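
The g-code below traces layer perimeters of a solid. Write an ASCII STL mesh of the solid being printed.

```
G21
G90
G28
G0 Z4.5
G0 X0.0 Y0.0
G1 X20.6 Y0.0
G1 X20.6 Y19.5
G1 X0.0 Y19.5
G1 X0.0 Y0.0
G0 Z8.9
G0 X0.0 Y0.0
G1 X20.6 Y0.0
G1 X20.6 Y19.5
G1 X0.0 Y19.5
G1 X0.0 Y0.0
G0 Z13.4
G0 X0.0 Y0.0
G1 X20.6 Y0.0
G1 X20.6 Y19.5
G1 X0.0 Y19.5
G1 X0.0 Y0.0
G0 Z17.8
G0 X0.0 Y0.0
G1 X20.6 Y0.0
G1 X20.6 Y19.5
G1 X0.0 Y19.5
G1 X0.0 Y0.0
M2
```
solid part
  facet normal 0.0000 0.0000 -1.0000
    outer loop
      vertex 20.6 19.5 0.0
      vertex 20.6 0.0 0.0
      vertex 0.0 0.0 0.0
    endloop
  endfacet
  facet normal 0.0000 0.0000 -1.0000
    outer loop
      vertex 0.0 19.5 0.0
      vertex 20.6 19.5 0.0
      vertex 0.0 0.0 0.0
    endloop
  endfacet
  facet normal 0.0000 0.0000 1.0000
    outer loop
      vertex 0.0 0.0 17.8
      vertex 20.6 0.0 17.8
      vertex 20.6 19.5 17.8
    endloop
  endfacet
  facet normal 0.0000 0.0000 1.0000
    outer loop
      vertex 0.0 0.0 17.8
      vertex 20.6 19.5 17.8
      vertex 0.0 19.5 17.8
    endloop
  endfacet
  facet normal 0.0000 -1.0000 0.0000
    outer loop
      vertex 0.0 0.0 0.0
      vertex 20.6 0.0 0.0
      vertex 20.6 0.0 17.8
    endloop
  endfacet
  facet normal 0.0000 -1.0000 0.0000
    outer loop
      vertex 0.0 0.0 0.0
      vertex 20.6 0.0 17.8
      vertex 0.0 0.0 17.8
    endloop
  endfacet
  facet normal 0.0000 1.0000 0.0000
    outer loop
      vertex 20.6 19.5 17.8
      vertex 20.6 19.5 0.0
      vertex 0.0 19.5 0.0
    endloop
  endfacet
  facet normal 0.0000 1.0000 0.0000
    outer loop
      vertex 0.0 19.5 17.8
      vertex 20.6 19.5 17.8
      vertex 0.0 19.5 0.0
    endloop
  endfacet
  facet normal -1.0000 0.0000 0.0000
    outer loop
      vertex 0.0 19.5 17.8
      vertex 0.0 19.5 0.0
      vertex 0.0 0.0 0.0
    endloop
  endfacet
  facet normal -1.0000 0.0000 0.0000
    outer loop
      vertex 0.0 0.0 17.8
      vertex 0.0 19.5 17.8
      vertex 0.0 0.0 0.0
    endloop
  endfacet
  facet normal 1.0000 0.0000 0.0000
    outer loop
      vertex 20.6 0.0 0.0
      vertex 20.6 19.5 0.0
      vertex 20.6 19.5 17.8
    endloop
  endfacet
  facet normal 1.0000 0.0000 0.0000
    outer loop
      vertex 20.6 0.0 0.0
      vertex 20.6 19.5 17.8
      vertex 20.6 0.0 17.8
    endloop
  endfacet
endsolid part

The G0 Z moves step by Δz≈4.5 mm. Every layer's G1 loop is the same polygon, so the solid is a straight extrusion of it from z=0 to z≈17.8. Closing with flat bottom and top caps and triangulating gives 12 facets — a rectangular box, roughly 20.6 × 19.5 mm footprint and 17.8 mm tall.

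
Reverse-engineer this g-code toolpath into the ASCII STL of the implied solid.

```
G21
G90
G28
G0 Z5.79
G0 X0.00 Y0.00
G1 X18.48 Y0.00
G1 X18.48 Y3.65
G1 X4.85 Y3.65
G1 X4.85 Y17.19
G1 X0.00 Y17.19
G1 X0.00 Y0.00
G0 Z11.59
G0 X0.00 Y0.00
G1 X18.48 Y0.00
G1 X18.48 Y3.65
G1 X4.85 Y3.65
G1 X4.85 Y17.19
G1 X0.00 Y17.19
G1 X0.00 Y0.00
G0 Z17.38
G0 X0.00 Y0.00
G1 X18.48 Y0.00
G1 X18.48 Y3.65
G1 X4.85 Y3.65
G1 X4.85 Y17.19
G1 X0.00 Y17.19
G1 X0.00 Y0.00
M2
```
solid part
  facet normal 0.0000 0.0000 -1.0000
    outer loop
      vertex 18.48 3.65 0.00
      vertex 18.48 0.00 0.00
      vertex 0.00 0.00 0.00
    endloop
  endfacet
  facet normal 0.0000 0.0000 -1.0000
    outer loop
      vertex 4.85 3.65 0.00
      vertex 18.48 3.65 0.00
      vertex 0.00 0.00 0.00
    endloop
  endfacet
  facet normal 0.0000 0.0000 -1.0000
    outer loop
      vertex 4.85 17.19 0.00
      vertex 4.85 3.65 0.00
      vertex 0.00 0.00 0.00
    endloop
  endfacet
  facet normal 0.0000 0.0000 -1.0000
    outer loop
      vertex 0.00 17.19 0.00
      vertex 4.85 17.19 0.00
      vertex 0.00 0.00 0.00
    endloop
  endfacet
  facet normal 0.0000 0.0000 1.0000
    outer loop
      vertex 0.00 0.00 17.38
      vertex 18.48 0.00 17.38
      vertex 18.48 3.65 17.38
    endloop
  endfacet
  facet normal 0.0000 0.0000 1.0000
    outer loop
      vertex 0.00 0.00 17.38
      vertex 18.48 3.65 17.38
      vertex 4.85 3.65 17.38
    endloop
  endfacet
  facet normal 0.0000 0.0000 1.0000
    outer loop
      vertex 0.00 0.00 17.38
      vertex 4.85 3.65 17.38
      vertex 4.85 17.19 17.38
    endloop
  endfacet
  facet normal 0.0000 0.0000 1.0000
    outer loop
      vertex 0.00 0.00 17.38
      vertex 4.85 17.19 17.38
      vertex 0.00 17.19 17.38
    endloop
  endfacet
  facet normal 0.0000 -1.0000 0.0000
    outer loop
      vertex 0.00 0.00 0.00
      vertex 18.48 0.00 0.00
      vertex 18.48 0.00 17.38
    endloop
  endfacet
  facet normal 0.0000 -1.0000 0.0000
    outer loop
      vertex 0.00 0.00 0.00
      vertex 18.48 0.00 17.38
      vertex 0.00 0.00 17.38
    endloop
  endfacet
  facet normal 1.0000 0.0000 0.0000
    outer loop
      vertex 18.48 0.00 0.00
      vertex 18.48 3.65 0.00
      vertex 18.48 3.65 17.38
    endloop
  endfacet
  facet normal 1.0000 0.0000 0.0000
    outer loop
      vertex 18.48 0.00 0.00
      vertex 18.48 3.65 17.38
      vertex 18.48 0.00 17.38
    endloop
  endfacet
  facet normal 0.0000 1.0000 0.0000
    outer loop
      vertex 18.48 3.65 0.00
      vertex 4.85 3.65 0.00
      vertex 4.85 3.65 17.38
    endloop
  endfacet
  facet normal 0.0000 1.0000 0.0000
    outer loop
      vertex 18.48 3.65 0.00
      vertex 4.85 3.65 17.38
      vertex 18.48 3.65 17.38
    endloop
  endfacet
  facet normal 1.0000 0.0000 0.0000
    outer loop
      vertex 4.85 3.65 0.00
      vertex 4.85 17.19 0.00
      vertex 4.85 17.19 17.38
    endloop
  endfacet
  facet normal 1.0000 0.0000 0.0000
    outer loop
      vertex 4.85 3.65 0.00
      vertex 4.85 17.19 17.38
      vertex 4.85 3.65 17.38
    endloop
  endfacet
  facet normal 0.0000 1.0000 0.0000
    outer loop
      vertex 4.85 17.19 0.00
      vertex 0.00 17.19 0.00
      vertex 0.00 17.19 17.38
    endloop
  endfacet
  facet normal 0.0000 1.0000 0.0000
    outer loop
      vertex 4.85 17.19 0.00
      vertex 0.00 17.19 17.38
      vertex 4.85 17.19 17.38
    endloop
  endfacet
  facet normal -1.0000 0.0000 0.0000
    outer loop
      vertex 0.00 17.19 0.00
      vertex 0.00 0.00 0.00
      vertex 0.00 0.00 17.38
    endloop
  endfacet
  facet normal -1.0000 0.0000 0.0000
    outer loop
      vertex 0.00 17.19 0.00
      vertex 0.00 0.00 17.38
      vertex 0.00 17.19 17.38
    endloop
  endfacet
endsolid part

The G0 Z moves step by Δz≈5.79 mm. Every layer's G1 loop is the same polygon, so the solid is a straight extrusion of it from z=0 to z≈17.4. Closing with flat bottom and top caps and triangulating gives 20 facets — an L-shaped prism: outer 18.5 × 17.2 mm, arm thicknesses ≈ 3.65 mm (horizontal) and 4.85 mm (vertical), extruded 17.4 mm in z.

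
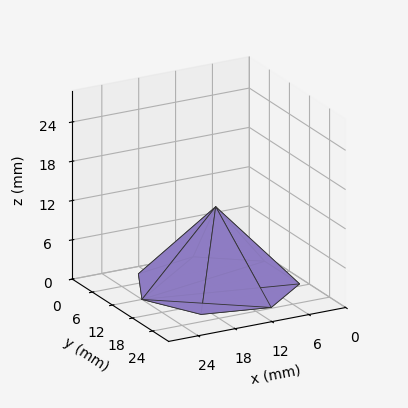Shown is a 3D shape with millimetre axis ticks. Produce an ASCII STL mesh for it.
Reading the render: the shape is a regular 7-sided pyramid, base circumscribed radius ≈ 12 mm, apex at z ≈ 12 mm (dimensions read to the nearest mm from the axis ticks). For the STL, each face is triangulated and given an outward normal.

solid part
  facet normal 0.0000 0.0000 -1.0000
    outer loop
      vertex 9.33 23.70 0.00
      vertex 19.48 21.38 0.00
      vertex 24.00 12.00 0.00
    endloop
  endfacet
  facet normal 0.0000 0.0000 -1.0000
    outer loop
      vertex 1.19 17.21 0.00
      vertex 9.33 23.70 0.00
      vertex 24.00 12.00 0.00
    endloop
  endfacet
  facet normal 0.0000 0.0000 -1.0000
    outer loop
      vertex 1.19 6.79 0.00
      vertex 1.19 17.21 0.00
      vertex 24.00 12.00 0.00
    endloop
  endfacet
  facet normal 0.0000 0.0000 -1.0000
    outer loop
      vertex 9.33 0.30 0.00
      vertex 1.19 6.79 0.00
      vertex 24.00 12.00 0.00
    endloop
  endfacet
  facet normal 0.0000 0.0000 -1.0000
    outer loop
      vertex 19.48 2.62 0.00
      vertex 9.33 0.30 0.00
      vertex 24.00 12.00 0.00
    endloop
  endfacet
  facet normal 0.6693 0.3225 0.6693
    outer loop
      vertex 24.00 12.00 0.00
      vertex 19.48 21.38 0.00
      vertex 12.00 12.00 12.00
    endloop
  endfacet
  facet normal 0.1655 0.7243 0.6693
    outer loop
      vertex 19.48 21.38 0.00
      vertex 9.33 23.70 0.00
      vertex 12.00 12.00 12.00
    endloop
  endfacet
  facet normal -0.4631 0.5809 0.6694
    outer loop
      vertex 9.33 23.70 0.00
      vertex 1.19 17.21 0.00
      vertex 12.00 12.00 12.00
    endloop
  endfacet
  facet normal -0.7430 0.0000 0.6693
    outer loop
      vertex 1.19 17.21 0.00
      vertex 1.19 6.79 0.00
      vertex 12.00 12.00 12.00
    endloop
  endfacet
  facet normal -0.4631 -0.5809 0.6694
    outer loop
      vertex 1.19 6.79 0.00
      vertex 9.33 0.30 0.00
      vertex 12.00 12.00 12.00
    endloop
  endfacet
  facet normal 0.1655 -0.7243 0.6693
    outer loop
      vertex 9.33 0.30 0.00
      vertex 19.48 2.62 0.00
      vertex 12.00 12.00 12.00
    endloop
  endfacet
  facet normal 0.6693 -0.3225 0.6693
    outer loop
      vertex 19.48 2.62 0.00
      vertex 24.00 12.00 0.00
      vertex 12.00 12.00 12.00
    endloop
  endfacet
endsolid part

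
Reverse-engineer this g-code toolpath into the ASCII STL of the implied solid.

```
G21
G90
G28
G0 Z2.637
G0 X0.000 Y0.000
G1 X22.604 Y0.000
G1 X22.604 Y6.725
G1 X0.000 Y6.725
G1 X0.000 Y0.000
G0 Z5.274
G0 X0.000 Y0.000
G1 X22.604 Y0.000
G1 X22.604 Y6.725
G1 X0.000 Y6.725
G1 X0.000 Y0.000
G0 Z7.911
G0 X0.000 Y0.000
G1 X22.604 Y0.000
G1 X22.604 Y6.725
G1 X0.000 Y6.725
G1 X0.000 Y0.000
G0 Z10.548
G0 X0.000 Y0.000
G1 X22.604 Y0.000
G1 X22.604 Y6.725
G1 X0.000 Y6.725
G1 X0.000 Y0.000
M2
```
solid part
  facet normal 0.0000 0.0000 -1.0000
    outer loop
      vertex 22.604 6.725 0.000
      vertex 22.604 0.000 0.000
      vertex 0.000 0.000 0.000
    endloop
  endfacet
  facet normal 0.0000 0.0000 -1.0000
    outer loop
      vertex 0.000 6.725 0.000
      vertex 22.604 6.725 0.000
      vertex 0.000 0.000 0.000
    endloop
  endfacet
  facet normal 0.0000 0.0000 1.0000
    outer loop
      vertex 0.000 0.000 10.548
      vertex 22.604 0.000 10.548
      vertex 22.604 6.725 10.548
    endloop
  endfacet
  facet normal 0.0000 0.0000 1.0000
    outer loop
      vertex 0.000 0.000 10.548
      vertex 22.604 6.725 10.548
      vertex 0.000 6.725 10.548
    endloop
  endfacet
  facet normal 0.0000 -1.0000 0.0000
    outer loop
      vertex 0.000 0.000 0.000
      vertex 22.604 0.000 0.000
      vertex 22.604 0.000 10.548
    endloop
  endfacet
  facet normal 0.0000 -1.0000 0.0000
    outer loop
      vertex 0.000 0.000 0.000
      vertex 22.604 0.000 10.548
      vertex 0.000 0.000 10.548
    endloop
  endfacet
  facet normal 0.0000 1.0000 0.0000
    outer loop
      vertex 22.604 6.725 10.548
      vertex 22.604 6.725 0.000
      vertex 0.000 6.725 0.000
    endloop
  endfacet
  facet normal 0.0000 1.0000 0.0000
    outer loop
      vertex 0.000 6.725 10.548
      vertex 22.604 6.725 10.548
      vertex 0.000 6.725 0.000
    endloop
  endfacet
  facet normal -1.0000 0.0000 0.0000
    outer loop
      vertex 0.000 6.725 10.548
      vertex 0.000 6.725 0.000
      vertex 0.000 0.000 0.000
    endloop
  endfacet
  facet normal -1.0000 0.0000 0.0000
    outer loop
      vertex 0.000 0.000 10.548
      vertex 0.000 6.725 10.548
      vertex 0.000 0.000 0.000
    endloop
  endfacet
  facet normal 1.0000 0.0000 0.0000
    outer loop
      vertex 22.604 0.000 0.000
      vertex 22.604 6.725 0.000
      vertex 22.604 6.725 10.548
    endloop
  endfacet
  facet normal 1.0000 0.0000 0.0000
    outer loop
      vertex 22.604 0.000 0.000
      vertex 22.604 6.725 10.548
      vertex 22.604 0.000 10.548
    endloop
  endfacet
endsolid part

The G0 Z moves step by Δz≈2.637 mm. Every layer's G1 loop is the same polygon, so the solid is a straight extrusion of it from z=0 to z≈10.5. Closing with flat bottom and top caps and triangulating gives 12 facets — a rectangular box, roughly 22.6 × 6.72 mm footprint and 10.5 mm tall.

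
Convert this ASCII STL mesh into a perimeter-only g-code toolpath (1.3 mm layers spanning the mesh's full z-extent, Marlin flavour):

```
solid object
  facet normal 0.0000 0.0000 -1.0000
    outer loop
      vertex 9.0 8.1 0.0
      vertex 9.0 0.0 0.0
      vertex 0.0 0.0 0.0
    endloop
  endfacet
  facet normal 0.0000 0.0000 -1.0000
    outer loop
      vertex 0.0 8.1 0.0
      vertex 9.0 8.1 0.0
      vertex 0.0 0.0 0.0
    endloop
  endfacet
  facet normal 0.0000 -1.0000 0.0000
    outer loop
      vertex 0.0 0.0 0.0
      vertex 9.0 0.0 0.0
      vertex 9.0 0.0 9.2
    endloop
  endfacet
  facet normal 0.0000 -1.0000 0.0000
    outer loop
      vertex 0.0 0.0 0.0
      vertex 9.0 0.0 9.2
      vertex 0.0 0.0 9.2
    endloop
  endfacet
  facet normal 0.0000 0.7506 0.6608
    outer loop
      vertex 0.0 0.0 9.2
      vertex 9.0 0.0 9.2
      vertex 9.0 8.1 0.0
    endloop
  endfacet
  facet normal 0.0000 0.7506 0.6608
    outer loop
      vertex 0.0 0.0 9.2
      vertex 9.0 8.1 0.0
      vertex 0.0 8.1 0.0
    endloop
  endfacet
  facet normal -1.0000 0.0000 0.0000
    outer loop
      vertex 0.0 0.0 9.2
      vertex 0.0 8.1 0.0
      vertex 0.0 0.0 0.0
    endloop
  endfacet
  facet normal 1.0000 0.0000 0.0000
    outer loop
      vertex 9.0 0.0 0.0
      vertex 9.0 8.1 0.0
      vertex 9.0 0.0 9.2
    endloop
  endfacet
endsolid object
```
; perimeter-only toolpath
G21 ; units = mm
G90 ; absolute positioning
G28 ; home
; layer 1
G0 Z1.3
G0 X0.0 Y0.0
G1 X9.0 Y0.0
G1 X9.0 Y6.9
G1 X0.0 Y6.9
G1 X0.0 Y0.0
; layer 2
G0 Z2.6
G0 X0.0 Y0.0
G1 X9.0 Y0.0
G1 X9.0 Y5.8
G1 X0.0 Y5.8
G1 X0.0 Y0.0
; layer 3
G0 Z3.9
G0 X0.0 Y0.0
G1 X9.0 Y0.0
G1 X9.0 Y4.6
G1 X0.0 Y4.6
G1 X0.0 Y0.0
; layer 4
G0 Z5.3
G0 X0.0 Y0.0
G1 X9.0 Y0.0
G1 X9.0 Y3.5
G1 X0.0 Y3.5
G1 X0.0 Y0.0
; layer 5
G0 Z6.6
G0 X0.0 Y0.0
G1 X9.0 Y0.0
G1 X9.0 Y2.3
G1 X0.0 Y2.3
G1 X0.0 Y0.0
; layer 6
G0 Z7.9
G0 X0.0 Y0.0
G1 X9.0 Y0.0
G1 X9.0 Y1.2
G1 X0.0 Y1.2
G1 X0.0 Y0.0
M2 ; end

The solid is a wedge (ramp): 9 × 8.1 mm base, rising to 9.2 mm along the y=0 edge and sloping linearly to z=0 at y=8.1. Slicing at Δz = 1.3 mm — 7 equal slices spanning the solid's height, so layer i sits at z = i·h/7 — gives 6 non-empty perimeters. Each is a 4-segment closed polygon; G0 lifts to the layer z and rapids to the start vertex, then G1 traces the edges. The cross-section shrinks linearly with z (the slice at the apex is degenerate and omitted).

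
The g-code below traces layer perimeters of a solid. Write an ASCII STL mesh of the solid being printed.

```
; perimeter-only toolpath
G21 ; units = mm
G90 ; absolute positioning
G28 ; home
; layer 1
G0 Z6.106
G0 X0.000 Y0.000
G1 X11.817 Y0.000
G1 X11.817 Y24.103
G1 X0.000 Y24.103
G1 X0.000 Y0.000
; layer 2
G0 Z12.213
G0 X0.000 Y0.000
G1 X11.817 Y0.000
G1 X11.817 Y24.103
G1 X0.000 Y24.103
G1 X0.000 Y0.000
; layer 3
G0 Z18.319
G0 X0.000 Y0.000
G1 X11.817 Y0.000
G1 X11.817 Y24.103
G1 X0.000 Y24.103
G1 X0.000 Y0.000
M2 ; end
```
solid part
  facet normal 0.0000 0.0000 -1.0000
    outer loop
      vertex 11.817 24.103 0.000
      vertex 11.817 0.000 0.000
      vertex 0.000 0.000 0.000
    endloop
  endfacet
  facet normal 0.0000 0.0000 -1.0000
    outer loop
      vertex 0.000 24.103 0.000
      vertex 11.817 24.103 0.000
      vertex 0.000 0.000 0.000
    endloop
  endfacet
  facet normal 0.0000 0.0000 1.0000
    outer loop
      vertex 0.000 0.000 18.319
      vertex 11.817 0.000 18.319
      vertex 11.817 24.103 18.319
    endloop
  endfacet
  facet normal 0.0000 0.0000 1.0000
    outer loop
      vertex 0.000 0.000 18.319
      vertex 11.817 24.103 18.319
      vertex 0.000 24.103 18.319
    endloop
  endfacet
  facet normal 0.0000 -1.0000 0.0000
    outer loop
      vertex 0.000 0.000 0.000
      vertex 11.817 0.000 0.000
      vertex 11.817 0.000 18.319
    endloop
  endfacet
  facet normal 0.0000 -1.0000 0.0000
    outer loop
      vertex 0.000 0.000 0.000
      vertex 11.817 0.000 18.319
      vertex 0.000 0.000 18.319
    endloop
  endfacet
  facet normal 0.0000 1.0000 0.0000
    outer loop
      vertex 11.817 24.103 18.319
      vertex 11.817 24.103 0.000
      vertex 0.000 24.103 0.000
    endloop
  endfacet
  facet normal 0.0000 1.0000 0.0000
    outer loop
      vertex 0.000 24.103 18.319
      vertex 11.817 24.103 18.319
      vertex 0.000 24.103 0.000
    endloop
  endfacet
  facet normal -1.0000 0.0000 0.0000
    outer loop
      vertex 0.000 24.103 18.319
      vertex 0.000 24.103 0.000
      vertex 0.000 0.000 0.000
    endloop
  endfacet
  facet normal -1.0000 0.0000 0.0000
    outer loop
      vertex 0.000 0.000 18.319
      vertex 0.000 24.103 18.319
      vertex 0.000 0.000 0.000
    endloop
  endfacet
  facet normal 1.0000 0.0000 0.0000
    outer loop
      vertex 11.817 0.000 0.000
      vertex 11.817 24.103 0.000
      vertex 11.817 24.103 18.319
    endloop
  endfacet
  facet normal 1.0000 0.0000 0.0000
    outer loop
      vertex 11.817 0.000 0.000
      vertex 11.817 24.103 18.319
      vertex 11.817 0.000 18.319
    endloop
  endfacet
endsolid part

The G0 Z moves step by Δz≈6.106 mm. Every layer's G1 loop is the same polygon, so the solid is a straight extrusion of it from z=0 to z≈18.3. Closing with flat bottom and top caps and triangulating gives 12 facets — a rectangular box, roughly 11.8 × 24.1 mm footprint and 18.3 mm tall.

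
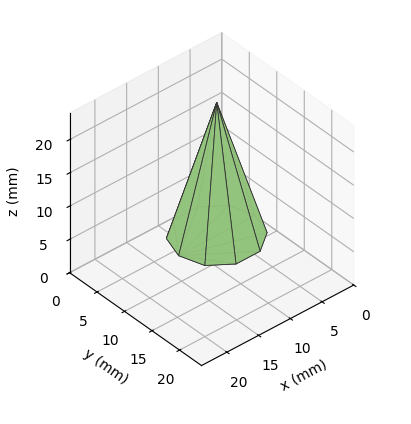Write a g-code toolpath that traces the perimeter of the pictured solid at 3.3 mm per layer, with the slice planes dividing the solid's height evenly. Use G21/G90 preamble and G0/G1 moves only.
Reading the render: the shape is a regular 10-sided pyramid, base circumscribed radius ≈ 6 mm, apex at z ≈ 20 mm (dimensions read to the nearest mm from the axis ticks). For the g-code, the solid's height is divided into equal slices at the stated Δz and each level perimeter traced with G1 moves after a G0 lift.

; perimeter-only toolpath
G21 ; units = mm
G90 ; absolute positioning
G28 ; home
; layer 1
G0 Z3.3
G0 X11.0 Y6.0
G1 X10.1 Y8.9
G1 X7.6 Y10.7
G1 X4.4 Y10.7
G1 X1.9 Y8.9
G1 X1.0 Y6.0
G1 X1.9 Y3.1
G1 X4.4 Y1.3
G1 X7.6 Y1.3
G1 X10.1 Y3.1
G1 X11.0 Y6.0
; layer 2
G0 Z6.7
G0 X10.0 Y6.0
G1 X9.3 Y8.3
G1 X7.3 Y9.8
G1 X4.7 Y9.8
G1 X2.7 Y8.3
G1 X2.0 Y6.0
G1 X2.7 Y3.7
G1 X4.7 Y2.2
G1 X7.3 Y2.2
G1 X9.3 Y3.7
G1 X10.0 Y6.0
; layer 3
G0 Z10.0
G0 X9.0 Y6.0
G1 X8.4 Y7.8
G1 X7.0 Y8.8
G1 X5.0 Y8.8
G1 X3.5 Y7.8
G1 X3.0 Y6.0
G1 X3.5 Y4.2
G1 X5.0 Y3.1
G1 X7.0 Y3.1
G1 X8.4 Y4.2
G1 X9.0 Y6.0
; layer 4
G0 Z13.3
G0 X8.0 Y6.0
G1 X7.6 Y7.2
G1 X6.6 Y7.9
G1 X5.4 Y7.9
G1 X4.4 Y7.2
G1 X4.0 Y6.0
G1 X4.4 Y4.8
G1 X5.4 Y4.1
G1 X6.6 Y4.1
G1 X7.6 Y4.8
G1 X8.0 Y6.0
; layer 5
G0 Z16.7
G0 X7.0 Y6.0
G1 X6.8 Y6.6
G1 X6.3 Y6.9
G1 X5.7 Y6.9
G1 X5.2 Y6.6
G1 X5.0 Y6.0
G1 X5.2 Y5.4
G1 X5.7 Y5.0
G1 X6.3 Y5.0
G1 X6.8 Y5.4
G1 X7.0 Y6.0
M2 ; end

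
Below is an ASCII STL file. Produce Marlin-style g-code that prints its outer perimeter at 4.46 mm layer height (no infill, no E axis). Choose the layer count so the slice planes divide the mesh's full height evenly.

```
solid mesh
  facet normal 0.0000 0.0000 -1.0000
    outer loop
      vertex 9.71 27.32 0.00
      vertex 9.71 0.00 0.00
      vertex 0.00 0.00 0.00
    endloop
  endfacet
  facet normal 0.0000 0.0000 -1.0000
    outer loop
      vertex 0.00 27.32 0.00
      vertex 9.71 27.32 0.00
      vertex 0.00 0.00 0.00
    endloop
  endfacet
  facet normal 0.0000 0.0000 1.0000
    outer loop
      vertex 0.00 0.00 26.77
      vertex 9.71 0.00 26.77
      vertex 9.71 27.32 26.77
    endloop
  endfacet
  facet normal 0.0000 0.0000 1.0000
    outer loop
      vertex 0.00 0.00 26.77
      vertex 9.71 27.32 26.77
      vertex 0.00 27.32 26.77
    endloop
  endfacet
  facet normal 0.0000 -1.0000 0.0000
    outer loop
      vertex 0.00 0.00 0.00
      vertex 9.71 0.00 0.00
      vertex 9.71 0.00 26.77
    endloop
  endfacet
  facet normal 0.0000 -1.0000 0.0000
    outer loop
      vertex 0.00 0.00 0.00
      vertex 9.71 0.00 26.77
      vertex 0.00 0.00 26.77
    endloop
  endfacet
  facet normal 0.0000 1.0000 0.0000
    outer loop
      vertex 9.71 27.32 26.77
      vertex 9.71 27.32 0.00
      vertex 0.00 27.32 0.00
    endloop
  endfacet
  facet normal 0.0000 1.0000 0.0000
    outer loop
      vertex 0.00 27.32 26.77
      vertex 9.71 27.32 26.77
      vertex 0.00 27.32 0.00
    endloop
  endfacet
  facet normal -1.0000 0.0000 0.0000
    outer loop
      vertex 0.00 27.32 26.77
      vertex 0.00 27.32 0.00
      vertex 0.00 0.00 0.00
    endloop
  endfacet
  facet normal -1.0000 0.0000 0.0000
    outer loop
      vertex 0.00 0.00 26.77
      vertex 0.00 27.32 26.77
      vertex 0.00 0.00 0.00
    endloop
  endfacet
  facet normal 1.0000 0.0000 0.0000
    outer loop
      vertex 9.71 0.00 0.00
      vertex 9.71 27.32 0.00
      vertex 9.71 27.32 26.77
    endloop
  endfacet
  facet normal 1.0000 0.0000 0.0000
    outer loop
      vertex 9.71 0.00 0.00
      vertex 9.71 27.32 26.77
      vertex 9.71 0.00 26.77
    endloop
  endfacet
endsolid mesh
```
; perimeter-only toolpath
G21 ; units = mm
G90 ; absolute positioning
G28 ; home
; layer 1
G0 Z4.46
G0 X0.00 Y0.00
G1 X9.71 Y0.00
G1 X9.71 Y27.32
G1 X0.00 Y27.32
G1 X0.00 Y0.00
; layer 2
G0 Z8.92
G0 X0.00 Y0.00
G1 X9.71 Y0.00
G1 X9.71 Y27.32
G1 X0.00 Y27.32
G1 X0.00 Y0.00
; layer 3
G0 Z13.39
G0 X0.00 Y0.00
G1 X9.71 Y0.00
G1 X9.71 Y27.32
G1 X0.00 Y27.32
G1 X0.00 Y0.00
; layer 4
G0 Z17.85
G0 X0.00 Y0.00
G1 X9.71 Y0.00
G1 X9.71 Y27.32
G1 X0.00 Y27.32
G1 X0.00 Y0.00
; layer 5
G0 Z22.31
G0 X0.00 Y0.00
G1 X9.71 Y0.00
G1 X9.71 Y27.32
G1 X0.00 Y27.32
G1 X0.00 Y0.00
; layer 6
G0 Z26.77
G0 X0.00 Y0.00
G1 X9.71 Y0.00
G1 X9.71 Y27.32
G1 X0.00 Y27.32
G1 X0.00 Y0.00
M2 ; end

The solid is a rectangular box, roughly 9.71 × 27.3 mm footprint and 26.8 mm tall. Slicing at Δz = 4.46 mm — 6 equal slices spanning the solid's height, so layer i sits at z = i·h/6 — gives 6 non-empty perimeters. Each is a 4-segment closed polygon; G0 lifts to the layer z and rapids to the start vertex, then G1 traces the edges.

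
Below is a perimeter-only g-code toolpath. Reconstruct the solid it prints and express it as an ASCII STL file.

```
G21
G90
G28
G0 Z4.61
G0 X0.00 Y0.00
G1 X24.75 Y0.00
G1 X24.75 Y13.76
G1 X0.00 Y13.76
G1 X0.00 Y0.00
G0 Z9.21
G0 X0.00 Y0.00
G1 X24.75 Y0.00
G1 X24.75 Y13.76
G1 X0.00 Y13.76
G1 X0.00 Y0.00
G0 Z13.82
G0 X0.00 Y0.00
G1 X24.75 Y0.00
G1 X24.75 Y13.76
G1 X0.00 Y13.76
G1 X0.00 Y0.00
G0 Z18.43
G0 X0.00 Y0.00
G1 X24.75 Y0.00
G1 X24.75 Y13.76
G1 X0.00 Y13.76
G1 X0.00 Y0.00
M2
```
solid part
  facet normal 0.0000 0.0000 -1.0000
    outer loop
      vertex 24.75 13.76 0.00
      vertex 24.75 0.00 0.00
      vertex 0.00 0.00 0.00
    endloop
  endfacet
  facet normal 0.0000 0.0000 -1.0000
    outer loop
      vertex 0.00 13.76 0.00
      vertex 24.75 13.76 0.00
      vertex 0.00 0.00 0.00
    endloop
  endfacet
  facet normal 0.0000 0.0000 1.0000
    outer loop
      vertex 0.00 0.00 18.43
      vertex 24.75 0.00 18.43
      vertex 24.75 13.76 18.43
    endloop
  endfacet
  facet normal 0.0000 0.0000 1.0000
    outer loop
      vertex 0.00 0.00 18.43
      vertex 24.75 13.76 18.43
      vertex 0.00 13.76 18.43
    endloop
  endfacet
  facet normal 0.0000 -1.0000 0.0000
    outer loop
      vertex 0.00 0.00 0.00
      vertex 24.75 0.00 0.00
      vertex 24.75 0.00 18.43
    endloop
  endfacet
  facet normal 0.0000 -1.0000 0.0000
    outer loop
      vertex 0.00 0.00 0.00
      vertex 24.75 0.00 18.43
      vertex 0.00 0.00 18.43
    endloop
  endfacet
  facet normal 0.0000 1.0000 0.0000
    outer loop
      vertex 24.75 13.76 18.43
      vertex 24.75 13.76 0.00
      vertex 0.00 13.76 0.00
    endloop
  endfacet
  facet normal 0.0000 1.0000 0.0000
    outer loop
      vertex 0.00 13.76 18.43
      vertex 24.75 13.76 18.43
      vertex 0.00 13.76 0.00
    endloop
  endfacet
  facet normal -1.0000 0.0000 0.0000
    outer loop
      vertex 0.00 13.76 18.43
      vertex 0.00 13.76 0.00
      vertex 0.00 0.00 0.00
    endloop
  endfacet
  facet normal -1.0000 0.0000 0.0000
    outer loop
      vertex 0.00 0.00 18.43
      vertex 0.00 13.76 18.43
      vertex 0.00 0.00 0.00
    endloop
  endfacet
  facet normal 1.0000 0.0000 0.0000
    outer loop
      vertex 24.75 0.00 0.00
      vertex 24.75 13.76 0.00
      vertex 24.75 13.76 18.43
    endloop
  endfacet
  facet normal 1.0000 0.0000 0.0000
    outer loop
      vertex 24.75 0.00 0.00
      vertex 24.75 13.76 18.43
      vertex 24.75 0.00 18.43
    endloop
  endfacet
endsolid part

The G0 Z moves step by Δz≈4.61 mm. Every layer's G1 loop is the same polygon, so the solid is a straight extrusion of it from z=0 to z≈18.4. Closing with flat bottom and top caps and triangulating gives 12 facets — a rectangular box, roughly 24.8 × 13.8 mm footprint and 18.4 mm tall.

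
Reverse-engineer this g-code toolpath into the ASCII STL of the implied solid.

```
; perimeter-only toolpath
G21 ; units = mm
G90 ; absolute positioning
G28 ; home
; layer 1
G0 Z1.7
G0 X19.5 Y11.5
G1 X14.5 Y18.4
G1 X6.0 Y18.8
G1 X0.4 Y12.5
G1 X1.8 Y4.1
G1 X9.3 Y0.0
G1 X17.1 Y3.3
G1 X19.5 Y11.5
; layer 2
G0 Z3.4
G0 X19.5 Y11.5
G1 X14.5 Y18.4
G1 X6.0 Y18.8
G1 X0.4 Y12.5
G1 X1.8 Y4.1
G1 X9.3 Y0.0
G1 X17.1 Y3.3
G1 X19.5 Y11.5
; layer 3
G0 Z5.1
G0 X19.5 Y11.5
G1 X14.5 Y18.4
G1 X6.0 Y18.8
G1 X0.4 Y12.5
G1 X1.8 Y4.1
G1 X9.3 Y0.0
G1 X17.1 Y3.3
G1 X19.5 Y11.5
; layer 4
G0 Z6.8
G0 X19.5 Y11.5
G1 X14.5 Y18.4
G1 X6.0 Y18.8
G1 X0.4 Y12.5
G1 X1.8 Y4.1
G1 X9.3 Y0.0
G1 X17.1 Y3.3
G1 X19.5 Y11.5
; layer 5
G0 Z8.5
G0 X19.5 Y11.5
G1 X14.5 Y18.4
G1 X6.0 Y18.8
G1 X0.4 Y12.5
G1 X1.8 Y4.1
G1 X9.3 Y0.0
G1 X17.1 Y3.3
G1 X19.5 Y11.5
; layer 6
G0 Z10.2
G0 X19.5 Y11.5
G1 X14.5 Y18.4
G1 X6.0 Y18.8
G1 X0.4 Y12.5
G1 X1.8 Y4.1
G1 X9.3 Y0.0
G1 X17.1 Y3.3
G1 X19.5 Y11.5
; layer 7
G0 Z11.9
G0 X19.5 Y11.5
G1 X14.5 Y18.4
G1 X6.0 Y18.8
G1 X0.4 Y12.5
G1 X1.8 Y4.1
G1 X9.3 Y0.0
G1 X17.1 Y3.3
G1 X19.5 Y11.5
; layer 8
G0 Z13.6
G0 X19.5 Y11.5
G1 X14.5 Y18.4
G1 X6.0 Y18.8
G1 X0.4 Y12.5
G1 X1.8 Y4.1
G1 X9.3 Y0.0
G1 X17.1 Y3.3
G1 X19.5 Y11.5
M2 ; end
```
solid part
  facet normal 0.0000 0.0000 -1.0000
    outer loop
      vertex 6.0 18.8 0.0
      vertex 14.5 18.4 0.0
      vertex 19.5 11.5 0.0
    endloop
  endfacet
  facet normal 0.0000 0.0000 -1.0000
    outer loop
      vertex 0.4 12.5 0.0
      vertex 6.0 18.8 0.0
      vertex 19.5 11.5 0.0
    endloop
  endfacet
  facet normal 0.0000 0.0000 -1.0000
    outer loop
      vertex 1.8 4.1 0.0
      vertex 0.4 12.5 0.0
      vertex 19.5 11.5 0.0
    endloop
  endfacet
  facet normal 0.0000 0.0000 -1.0000
    outer loop
      vertex 9.3 0.0 0.0
      vertex 1.8 4.1 0.0
      vertex 19.5 11.5 0.0
    endloop
  endfacet
  facet normal 0.0000 0.0000 -1.0000
    outer loop
      vertex 17.1 3.3 0.0
      vertex 9.3 0.0 0.0
      vertex 19.5 11.5 0.0
    endloop
  endfacet
  facet normal 0.0000 0.0000 1.0000
    outer loop
      vertex 19.5 11.5 13.6
      vertex 14.5 18.4 13.6
      vertex 6.0 18.8 13.6
    endloop
  endfacet
  facet normal 0.0000 0.0000 1.0000
    outer loop
      vertex 19.5 11.5 13.6
      vertex 6.0 18.8 13.6
      vertex 0.4 12.5 13.6
    endloop
  endfacet
  facet normal 0.0000 0.0000 1.0000
    outer loop
      vertex 19.5 11.5 13.6
      vertex 0.4 12.5 13.6
      vertex 1.8 4.1 13.6
    endloop
  endfacet
  facet normal 0.0000 0.0000 1.0000
    outer loop
      vertex 19.5 11.5 13.6
      vertex 1.8 4.1 13.6
      vertex 9.3 0.0 13.6
    endloop
  endfacet
  facet normal 0.0000 0.0000 1.0000
    outer loop
      vertex 19.5 11.5 13.6
      vertex 9.3 0.0 13.6
      vertex 17.1 3.3 13.6
    endloop
  endfacet
  facet normal 0.8097 0.5868 0.0000
    outer loop
      vertex 19.5 11.5 0.0
      vertex 14.5 18.4 0.0
      vertex 14.5 18.4 13.6
    endloop
  endfacet
  facet normal 0.8097 0.5868 0.0000
    outer loop
      vertex 19.5 11.5 0.0
      vertex 14.5 18.4 13.6
      vertex 19.5 11.5 13.6
    endloop
  endfacet
  facet normal 0.0470 0.9989 0.0000
    outer loop
      vertex 14.5 18.4 0.0
      vertex 6.0 18.8 0.0
      vertex 6.0 18.8 13.6
    endloop
  endfacet
  facet normal 0.0470 0.9989 0.0000
    outer loop
      vertex 14.5 18.4 0.0
      vertex 6.0 18.8 13.6
      vertex 14.5 18.4 13.6
    endloop
  endfacet
  facet normal -0.7474 0.6644 0.0000
    outer loop
      vertex 6.0 18.8 0.0
      vertex 0.4 12.5 0.0
      vertex 0.4 12.5 13.6
    endloop
  endfacet
  facet normal -0.7474 0.6644 0.0000
    outer loop
      vertex 6.0 18.8 0.0
      vertex 0.4 12.5 13.6
      vertex 6.0 18.8 13.6
    endloop
  endfacet
  facet normal -0.9864 -0.1644 0.0000
    outer loop
      vertex 0.4 12.5 0.0
      vertex 1.8 4.1 0.0
      vertex 1.8 4.1 13.6
    endloop
  endfacet
  facet normal -0.9864 -0.1644 0.0000
    outer loop
      vertex 0.4 12.5 0.0
      vertex 1.8 4.1 13.6
      vertex 0.4 12.5 13.6
    endloop
  endfacet
  facet normal -0.4797 -0.8774 0.0000
    outer loop
      vertex 1.8 4.1 0.0
      vertex 9.3 0.0 0.0
      vertex 9.3 0.0 13.6
    endloop
  endfacet
  facet normal -0.4797 -0.8774 0.0000
    outer loop
      vertex 1.8 4.1 0.0
      vertex 9.3 0.0 13.6
      vertex 1.8 4.1 13.6
    endloop
  endfacet
  facet normal 0.3896 -0.9210 0.0000
    outer loop
      vertex 9.3 0.0 0.0
      vertex 17.1 3.3 0.0
      vertex 17.1 3.3 13.6
    endloop
  endfacet
  facet normal 0.3896 -0.9210 0.0000
    outer loop
      vertex 9.3 0.0 0.0
      vertex 17.1 3.3 13.6
      vertex 9.3 0.0 13.6
    endloop
  endfacet
  facet normal 0.9597 -0.2809 0.0000
    outer loop
      vertex 17.1 3.3 0.0
      vertex 19.5 11.5 0.0
      vertex 19.5 11.5 13.6
    endloop
  endfacet
  facet normal 0.9597 -0.2809 0.0000
    outer loop
      vertex 17.1 3.3 0.0
      vertex 19.5 11.5 13.6
      vertex 17.1 3.3 13.6
    endloop
  endfacet
endsolid part

The G0 Z moves step by Δz≈1.7 mm. Every layer's G1 loop is the same polygon, so the solid is a straight extrusion of it from z=0 to z≈13.6. Closing with flat bottom and top caps and triangulating gives 24 facets — a regular 7-sided prism (a cylinder approximated with 7 flat sides), circumscribed radius ≈ 9.8 mm, height ≈ 13.6 mm.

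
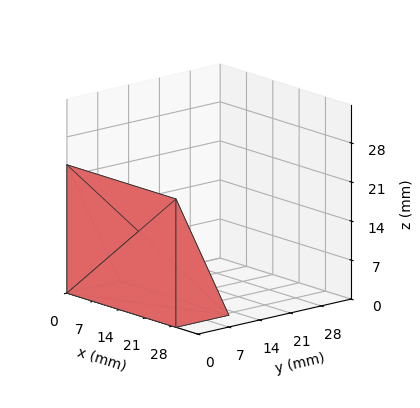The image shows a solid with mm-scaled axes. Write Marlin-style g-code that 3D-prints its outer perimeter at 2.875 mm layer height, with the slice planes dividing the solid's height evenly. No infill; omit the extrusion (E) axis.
Reading the render: the shape is a wedge (ramp): 29 × 12 mm base, rising to 23 mm along the y=0 edge and sloping linearly to z=0 at y=12 (dimensions read to the nearest mm from the axis ticks). For the g-code, the solid's height is divided into equal slices at the stated Δz and each level perimeter traced with G1 moves after a G0 lift.

; perimeter-only toolpath
G21 ; units = mm
G90 ; absolute positioning
G28 ; home
; layer 1
G0 Z2.875
G0 X0.000 Y0.000
G1 X29.000 Y0.000
G1 X29.000 Y10.500
G1 X0.000 Y10.500
G1 X0.000 Y0.000
; layer 2
G0 Z5.750
G0 X0.000 Y0.000
G1 X29.000 Y0.000
G1 X29.000 Y9.000
G1 X0.000 Y9.000
G1 X0.000 Y0.000
; layer 3
G0 Z8.625
G0 X0.000 Y0.000
G1 X29.000 Y0.000
G1 X29.000 Y7.500
G1 X0.000 Y7.500
G1 X0.000 Y0.000
; layer 4
G0 Z11.500
G0 X0.000 Y0.000
G1 X29.000 Y0.000
G1 X29.000 Y6.000
G1 X0.000 Y6.000
G1 X0.000 Y0.000
; layer 5
G0 Z14.375
G0 X0.000 Y0.000
G1 X29.000 Y0.000
G1 X29.000 Y4.500
G1 X0.000 Y4.500
G1 X0.000 Y0.000
; layer 6
G0 Z17.250
G0 X0.000 Y0.000
G1 X29.000 Y0.000
G1 X29.000 Y3.000
G1 X0.000 Y3.000
G1 X0.000 Y0.000
; layer 7
G0 Z20.125
G0 X0.000 Y0.000
G1 X29.000 Y0.000
G1 X29.000 Y1.500
G1 X0.000 Y1.500
G1 X0.000 Y0.000
M2 ; end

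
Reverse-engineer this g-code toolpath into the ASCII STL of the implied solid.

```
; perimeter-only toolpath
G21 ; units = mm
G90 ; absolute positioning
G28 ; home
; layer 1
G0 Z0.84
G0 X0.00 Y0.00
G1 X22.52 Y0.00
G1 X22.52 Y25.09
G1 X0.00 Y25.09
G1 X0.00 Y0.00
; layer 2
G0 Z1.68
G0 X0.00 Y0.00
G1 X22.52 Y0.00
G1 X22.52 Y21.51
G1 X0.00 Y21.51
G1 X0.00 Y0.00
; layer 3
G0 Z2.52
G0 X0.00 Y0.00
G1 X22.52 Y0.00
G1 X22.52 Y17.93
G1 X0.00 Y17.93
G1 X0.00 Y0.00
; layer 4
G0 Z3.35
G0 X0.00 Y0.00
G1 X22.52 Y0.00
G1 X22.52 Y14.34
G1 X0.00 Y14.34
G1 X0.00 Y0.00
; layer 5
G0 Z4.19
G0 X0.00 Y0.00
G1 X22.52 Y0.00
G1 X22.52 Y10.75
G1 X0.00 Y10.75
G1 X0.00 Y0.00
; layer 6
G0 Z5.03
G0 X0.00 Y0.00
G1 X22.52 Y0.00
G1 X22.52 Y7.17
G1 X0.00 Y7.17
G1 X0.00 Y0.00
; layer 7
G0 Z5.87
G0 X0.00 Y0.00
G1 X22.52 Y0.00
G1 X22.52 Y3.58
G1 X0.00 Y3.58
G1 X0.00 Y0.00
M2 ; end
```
solid part
  facet normal 0.0000 0.0000 -1.0000
    outer loop
      vertex 22.52 28.68 0.00
      vertex 22.52 0.00 0.00
      vertex 0.00 0.00 0.00
    endloop
  endfacet
  facet normal 0.0000 0.0000 -1.0000
    outer loop
      vertex 0.00 28.68 0.00
      vertex 22.52 28.68 0.00
      vertex 0.00 0.00 0.00
    endloop
  endfacet
  facet normal 0.0000 -1.0000 0.0000
    outer loop
      vertex 0.00 0.00 0.00
      vertex 22.52 0.00 0.00
      vertex 22.52 0.00 6.71
    endloop
  endfacet
  facet normal 0.0000 -1.0000 0.0000
    outer loop
      vertex 0.00 0.00 0.00
      vertex 22.52 0.00 6.71
      vertex 0.00 0.00 6.71
    endloop
  endfacet
  facet normal 0.0000 0.2278 0.9737
    outer loop
      vertex 0.00 0.00 6.71
      vertex 22.52 0.00 6.71
      vertex 22.52 28.68 0.00
    endloop
  endfacet
  facet normal 0.0000 0.2278 0.9737
    outer loop
      vertex 0.00 0.00 6.71
      vertex 22.52 28.68 0.00
      vertex 0.00 28.68 0.00
    endloop
  endfacet
  facet normal -1.0000 0.0000 0.0000
    outer loop
      vertex 0.00 0.00 6.71
      vertex 0.00 28.68 0.00
      vertex 0.00 0.00 0.00
    endloop
  endfacet
  facet normal 1.0000 0.0000 0.0000
    outer loop
      vertex 22.52 0.00 0.00
      vertex 22.52 28.68 0.00
      vertex 22.52 0.00 6.71
    endloop
  endfacet
endsolid part

The G0 Z moves step by Δz≈0.84 mm. The G1 loops shrink linearly with z, so the solid tapers from its base footprint up to z≈6.71. Closing with a flat bottom cap and the tapered top and triangulating gives 8 facets — a wedge (ramp): 22.5 × 28.7 mm base, rising to 6.71 mm along the y=0 edge and sloping linearly to z=0 at y=28.7.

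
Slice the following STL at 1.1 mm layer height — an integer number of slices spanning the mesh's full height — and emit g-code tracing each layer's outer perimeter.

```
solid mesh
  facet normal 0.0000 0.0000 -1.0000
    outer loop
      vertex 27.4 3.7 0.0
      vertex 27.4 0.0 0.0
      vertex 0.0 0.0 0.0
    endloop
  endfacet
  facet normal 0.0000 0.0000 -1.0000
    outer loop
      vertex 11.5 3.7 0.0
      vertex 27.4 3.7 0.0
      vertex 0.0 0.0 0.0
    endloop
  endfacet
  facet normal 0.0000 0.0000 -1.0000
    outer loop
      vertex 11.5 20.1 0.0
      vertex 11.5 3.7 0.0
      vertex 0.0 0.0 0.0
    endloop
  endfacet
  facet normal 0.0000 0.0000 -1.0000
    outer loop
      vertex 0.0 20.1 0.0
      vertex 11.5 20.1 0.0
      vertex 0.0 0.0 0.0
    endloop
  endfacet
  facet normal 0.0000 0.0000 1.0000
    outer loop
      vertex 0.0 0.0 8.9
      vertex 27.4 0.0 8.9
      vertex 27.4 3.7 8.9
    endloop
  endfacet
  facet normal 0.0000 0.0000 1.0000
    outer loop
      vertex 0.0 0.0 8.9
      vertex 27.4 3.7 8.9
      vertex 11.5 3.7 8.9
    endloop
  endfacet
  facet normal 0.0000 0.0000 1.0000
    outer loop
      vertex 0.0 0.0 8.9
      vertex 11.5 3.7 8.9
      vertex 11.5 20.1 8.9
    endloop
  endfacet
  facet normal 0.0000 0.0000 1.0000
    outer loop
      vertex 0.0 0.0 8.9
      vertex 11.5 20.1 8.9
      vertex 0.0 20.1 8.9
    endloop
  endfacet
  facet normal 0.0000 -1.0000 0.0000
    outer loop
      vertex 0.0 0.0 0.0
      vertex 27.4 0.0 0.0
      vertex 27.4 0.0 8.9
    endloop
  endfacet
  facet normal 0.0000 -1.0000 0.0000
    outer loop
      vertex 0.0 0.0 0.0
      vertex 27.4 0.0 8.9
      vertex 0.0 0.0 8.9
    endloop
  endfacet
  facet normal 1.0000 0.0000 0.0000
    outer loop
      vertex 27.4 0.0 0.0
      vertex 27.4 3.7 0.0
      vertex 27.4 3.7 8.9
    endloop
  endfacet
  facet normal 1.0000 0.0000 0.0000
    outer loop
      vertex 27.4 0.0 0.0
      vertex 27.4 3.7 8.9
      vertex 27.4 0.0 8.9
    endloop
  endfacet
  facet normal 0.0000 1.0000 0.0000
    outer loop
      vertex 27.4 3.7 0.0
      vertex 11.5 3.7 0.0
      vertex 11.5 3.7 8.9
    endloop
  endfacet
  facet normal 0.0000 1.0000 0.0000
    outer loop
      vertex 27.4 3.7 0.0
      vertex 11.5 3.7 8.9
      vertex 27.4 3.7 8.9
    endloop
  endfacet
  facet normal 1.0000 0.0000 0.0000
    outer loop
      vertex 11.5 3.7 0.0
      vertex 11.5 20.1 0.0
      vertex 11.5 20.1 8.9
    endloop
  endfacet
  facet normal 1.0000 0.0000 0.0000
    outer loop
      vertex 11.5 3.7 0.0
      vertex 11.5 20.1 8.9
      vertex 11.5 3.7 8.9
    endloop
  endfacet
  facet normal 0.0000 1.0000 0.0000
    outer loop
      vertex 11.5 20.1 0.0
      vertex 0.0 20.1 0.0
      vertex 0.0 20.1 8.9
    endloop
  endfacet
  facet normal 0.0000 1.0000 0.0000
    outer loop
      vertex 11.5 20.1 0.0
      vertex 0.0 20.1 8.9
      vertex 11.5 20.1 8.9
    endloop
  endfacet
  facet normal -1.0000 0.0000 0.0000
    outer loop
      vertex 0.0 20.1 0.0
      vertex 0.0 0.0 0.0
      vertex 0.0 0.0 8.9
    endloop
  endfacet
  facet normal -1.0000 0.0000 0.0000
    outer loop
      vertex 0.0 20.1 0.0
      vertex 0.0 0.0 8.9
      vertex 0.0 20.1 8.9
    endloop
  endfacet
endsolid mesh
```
; perimeter-only toolpath
G21 ; units = mm
G90 ; absolute positioning
G28 ; home
; layer 1
G0 Z1.1
G0 X0.0 Y0.0
G1 X27.4 Y0.0
G1 X27.4 Y3.7
G1 X11.5 Y3.7
G1 X11.5 Y20.1
G1 X0.0 Y20.1
G1 X0.0 Y0.0
; layer 2
G0 Z2.2
G0 X0.0 Y0.0
G1 X27.4 Y0.0
G1 X27.4 Y3.7
G1 X11.5 Y3.7
G1 X11.5 Y20.1
G1 X0.0 Y20.1
G1 X0.0 Y0.0
; layer 3
G0 Z3.3
G0 X0.0 Y0.0
G1 X27.4 Y0.0
G1 X27.4 Y3.7
G1 X11.5 Y3.7
G1 X11.5 Y20.1
G1 X0.0 Y20.1
G1 X0.0 Y0.0
; layer 4
G0 Z4.5
G0 X0.0 Y0.0
G1 X27.4 Y0.0
G1 X27.4 Y3.7
G1 X11.5 Y3.7
G1 X11.5 Y20.1
G1 X0.0 Y20.1
G1 X0.0 Y0.0
; layer 5
G0 Z5.6
G0 X0.0 Y0.0
G1 X27.4 Y0.0
G1 X27.4 Y3.7
G1 X11.5 Y3.7
G1 X11.5 Y20.1
G1 X0.0 Y20.1
G1 X0.0 Y0.0
; layer 6
G0 Z6.7
G0 X0.0 Y0.0
G1 X27.4 Y0.0
G1 X27.4 Y3.7
G1 X11.5 Y3.7
G1 X11.5 Y20.1
G1 X0.0 Y20.1
G1 X0.0 Y0.0
; layer 7
G0 Z7.8
G0 X0.0 Y0.0
G1 X27.4 Y0.0
G1 X27.4 Y3.7
G1 X11.5 Y3.7
G1 X11.5 Y20.1
G1 X0.0 Y20.1
G1 X0.0 Y0.0
; layer 8
G0 Z8.9
G0 X0.0 Y0.0
G1 X27.4 Y0.0
G1 X27.4 Y3.7
G1 X11.5 Y3.7
G1 X11.5 Y20.1
G1 X0.0 Y20.1
G1 X0.0 Y0.0
M2 ; end

The solid is an L-shaped prism: outer 27.4 × 20.1 mm, arm thicknesses ≈ 3.7 mm (horizontal) and 11.5 mm (vertical), extruded 8.9 mm in z. Slicing at Δz = 1.1 mm — 8 equal slices spanning the solid's height, so layer i sits at z = i·h/8 — gives 8 non-empty perimeters. Each is a 6-segment closed polygon; G0 lifts to the layer z and rapids to the start vertex, then G1 traces the edges.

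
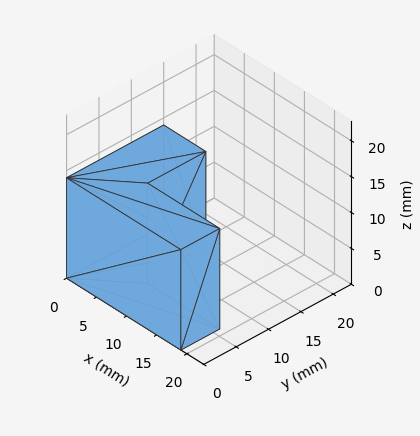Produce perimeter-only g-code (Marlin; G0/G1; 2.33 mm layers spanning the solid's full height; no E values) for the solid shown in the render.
Reading the render: the shape is an L-shaped prism: outer 19 × 15 mm, arm thicknesses ≈ 6 mm (horizontal) and 7 mm (vertical), extruded 14 mm in z (dimensions read to the nearest mm from the axis ticks). For the g-code, the solid's height is divided into equal slices at the stated Δz and each level perimeter traced with G1 moves after a G0 lift.

; perimeter-only toolpath
G21 ; units = mm
G90 ; absolute positioning
G28 ; home
; layer 1
G0 Z2.33
G0 X0.00 Y0.00
G1 X19.00 Y0.00
G1 X19.00 Y6.00
G1 X7.00 Y6.00
G1 X7.00 Y15.00
G1 X0.00 Y15.00
G1 X0.00 Y0.00
; layer 2
G0 Z4.67
G0 X0.00 Y0.00
G1 X19.00 Y0.00
G1 X19.00 Y6.00
G1 X7.00 Y6.00
G1 X7.00 Y15.00
G1 X0.00 Y15.00
G1 X0.00 Y0.00
; layer 3
G0 Z7.00
G0 X0.00 Y0.00
G1 X19.00 Y0.00
G1 X19.00 Y6.00
G1 X7.00 Y6.00
G1 X7.00 Y15.00
G1 X0.00 Y15.00
G1 X0.00 Y0.00
; layer 4
G0 Z9.33
G0 X0.00 Y0.00
G1 X19.00 Y0.00
G1 X19.00 Y6.00
G1 X7.00 Y6.00
G1 X7.00 Y15.00
G1 X0.00 Y15.00
G1 X0.00 Y0.00
; layer 5
G0 Z11.67
G0 X0.00 Y0.00
G1 X19.00 Y0.00
G1 X19.00 Y6.00
G1 X7.00 Y6.00
G1 X7.00 Y15.00
G1 X0.00 Y15.00
G1 X0.00 Y0.00
; layer 6
G0 Z14.00
G0 X0.00 Y0.00
G1 X19.00 Y0.00
G1 X19.00 Y6.00
G1 X7.00 Y6.00
G1 X7.00 Y15.00
G1 X0.00 Y15.00
G1 X0.00 Y0.00
M2 ; end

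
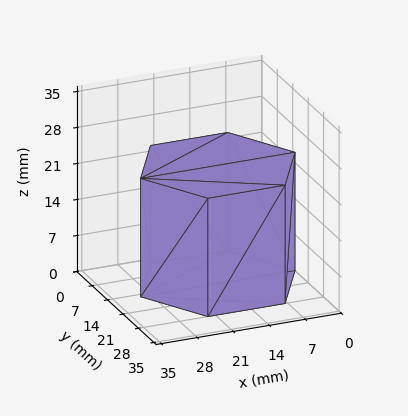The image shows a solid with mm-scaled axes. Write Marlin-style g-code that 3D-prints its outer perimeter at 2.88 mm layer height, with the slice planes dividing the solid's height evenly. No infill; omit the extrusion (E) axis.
Reading the render: the shape is a regular 6-sided prism (a cylinder approximated with 6 flat sides), circumscribed radius ≈ 15 mm, height ≈ 23 mm (dimensions read to the nearest mm from the axis ticks). For the g-code, the solid's height is divided into equal slices at the stated Δz and each level perimeter traced with G1 moves after a G0 lift.

; perimeter-only toolpath
G21 ; units = mm
G90 ; absolute positioning
G28 ; home
; layer 1
G0 Z2.88
G0 X30.00 Y15.00
G1 X22.50 Y27.99
G1 X7.50 Y27.99
G1 X0.00 Y15.00
G1 X7.50 Y2.01
G1 X22.50 Y2.01
G1 X30.00 Y15.00
; layer 2
G0 Z5.75
G0 X30.00 Y15.00
G1 X22.50 Y27.99
G1 X7.50 Y27.99
G1 X0.00 Y15.00
G1 X7.50 Y2.01
G1 X22.50 Y2.01
G1 X30.00 Y15.00
; layer 3
G0 Z8.62
G0 X30.00 Y15.00
G1 X22.50 Y27.99
G1 X7.50 Y27.99
G1 X0.00 Y15.00
G1 X7.50 Y2.01
G1 X22.50 Y2.01
G1 X30.00 Y15.00
; layer 4
G0 Z11.50
G0 X30.00 Y15.00
G1 X22.50 Y27.99
G1 X7.50 Y27.99
G1 X0.00 Y15.00
G1 X7.50 Y2.01
G1 X22.50 Y2.01
G1 X30.00 Y15.00
; layer 5
G0 Z14.38
G0 X30.00 Y15.00
G1 X22.50 Y27.99
G1 X7.50 Y27.99
G1 X0.00 Y15.00
G1 X7.50 Y2.01
G1 X22.50 Y2.01
G1 X30.00 Y15.00
; layer 6
G0 Z17.25
G0 X30.00 Y15.00
G1 X22.50 Y27.99
G1 X7.50 Y27.99
G1 X0.00 Y15.00
G1 X7.50 Y2.01
G1 X22.50 Y2.01
G1 X30.00 Y15.00
; layer 7
G0 Z20.12
G0 X30.00 Y15.00
G1 X22.50 Y27.99
G1 X7.50 Y27.99
G1 X0.00 Y15.00
G1 X7.50 Y2.01
G1 X22.50 Y2.01
G1 X30.00 Y15.00
; layer 8
G0 Z23.00
G0 X30.00 Y15.00
G1 X22.50 Y27.99
G1 X7.50 Y27.99
G1 X0.00 Y15.00
G1 X7.50 Y2.01
G1 X22.50 Y2.01
G1 X30.00 Y15.00
M2 ; end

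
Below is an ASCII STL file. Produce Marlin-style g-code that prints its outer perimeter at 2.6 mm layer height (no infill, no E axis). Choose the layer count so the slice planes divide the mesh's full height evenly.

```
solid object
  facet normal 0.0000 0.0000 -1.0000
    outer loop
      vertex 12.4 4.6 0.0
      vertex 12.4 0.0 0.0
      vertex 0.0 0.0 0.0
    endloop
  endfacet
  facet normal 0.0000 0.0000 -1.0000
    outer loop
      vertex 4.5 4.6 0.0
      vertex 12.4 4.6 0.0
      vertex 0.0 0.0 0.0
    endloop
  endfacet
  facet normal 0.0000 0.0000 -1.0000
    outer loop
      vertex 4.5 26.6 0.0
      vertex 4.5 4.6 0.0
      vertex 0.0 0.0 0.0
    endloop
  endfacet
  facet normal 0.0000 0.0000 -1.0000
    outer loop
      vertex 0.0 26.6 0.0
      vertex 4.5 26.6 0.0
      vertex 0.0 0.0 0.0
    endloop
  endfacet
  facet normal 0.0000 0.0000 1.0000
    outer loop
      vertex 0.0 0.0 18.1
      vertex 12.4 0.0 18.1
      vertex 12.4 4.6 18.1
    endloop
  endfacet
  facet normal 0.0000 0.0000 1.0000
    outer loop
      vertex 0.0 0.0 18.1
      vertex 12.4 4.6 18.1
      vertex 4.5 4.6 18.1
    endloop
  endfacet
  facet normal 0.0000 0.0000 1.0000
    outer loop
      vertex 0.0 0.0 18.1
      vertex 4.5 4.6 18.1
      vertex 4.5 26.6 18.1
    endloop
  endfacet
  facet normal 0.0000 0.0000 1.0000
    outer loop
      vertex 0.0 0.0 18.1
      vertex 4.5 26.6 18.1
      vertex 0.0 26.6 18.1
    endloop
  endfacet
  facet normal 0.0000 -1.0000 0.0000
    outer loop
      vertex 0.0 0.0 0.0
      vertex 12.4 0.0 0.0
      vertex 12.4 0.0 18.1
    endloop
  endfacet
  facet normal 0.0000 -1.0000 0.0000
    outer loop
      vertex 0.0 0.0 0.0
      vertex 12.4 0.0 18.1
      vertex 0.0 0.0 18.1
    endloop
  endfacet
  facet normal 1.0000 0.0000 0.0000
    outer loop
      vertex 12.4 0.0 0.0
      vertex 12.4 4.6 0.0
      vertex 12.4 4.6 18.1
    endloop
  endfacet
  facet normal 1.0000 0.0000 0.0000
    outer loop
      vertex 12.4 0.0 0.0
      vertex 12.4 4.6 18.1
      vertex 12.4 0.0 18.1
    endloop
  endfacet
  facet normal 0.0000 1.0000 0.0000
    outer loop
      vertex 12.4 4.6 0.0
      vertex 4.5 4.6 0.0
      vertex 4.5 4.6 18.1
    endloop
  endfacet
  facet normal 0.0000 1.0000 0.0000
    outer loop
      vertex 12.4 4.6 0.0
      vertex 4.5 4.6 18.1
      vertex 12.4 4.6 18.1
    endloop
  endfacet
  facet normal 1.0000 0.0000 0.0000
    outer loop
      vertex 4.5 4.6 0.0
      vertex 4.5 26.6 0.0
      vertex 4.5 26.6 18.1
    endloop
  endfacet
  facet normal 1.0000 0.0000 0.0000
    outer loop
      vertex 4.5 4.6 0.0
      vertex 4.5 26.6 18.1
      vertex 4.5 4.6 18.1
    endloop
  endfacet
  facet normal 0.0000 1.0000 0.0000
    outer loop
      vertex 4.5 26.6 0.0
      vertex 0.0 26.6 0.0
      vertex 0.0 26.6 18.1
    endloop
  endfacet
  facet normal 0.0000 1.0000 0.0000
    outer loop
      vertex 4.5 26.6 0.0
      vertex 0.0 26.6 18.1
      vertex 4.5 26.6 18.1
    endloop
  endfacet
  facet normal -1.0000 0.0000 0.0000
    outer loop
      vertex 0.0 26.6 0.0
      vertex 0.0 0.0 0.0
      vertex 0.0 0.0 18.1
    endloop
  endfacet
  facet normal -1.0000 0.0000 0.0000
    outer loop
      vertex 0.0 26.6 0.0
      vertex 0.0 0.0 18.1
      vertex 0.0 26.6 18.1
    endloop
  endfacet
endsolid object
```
; perimeter-only toolpath
G21 ; units = mm
G90 ; absolute positioning
G28 ; home
; layer 1
G0 Z2.6
G0 X0.0 Y0.0
G1 X12.4 Y0.0
G1 X12.4 Y4.6
G1 X4.5 Y4.6
G1 X4.5 Y26.6
G1 X0.0 Y26.6
G1 X0.0 Y0.0
; layer 2
G0 Z5.2
G0 X0.0 Y0.0
G1 X12.4 Y0.0
G1 X12.4 Y4.6
G1 X4.5 Y4.6
G1 X4.5 Y26.6
G1 X0.0 Y26.6
G1 X0.0 Y0.0
; layer 3
G0 Z7.8
G0 X0.0 Y0.0
G1 X12.4 Y0.0
G1 X12.4 Y4.6
G1 X4.5 Y4.6
G1 X4.5 Y26.6
G1 X0.0 Y26.6
G1 X0.0 Y0.0
; layer 4
G0 Z10.3
G0 X0.0 Y0.0
G1 X12.4 Y0.0
G1 X12.4 Y4.6
G1 X4.5 Y4.6
G1 X4.5 Y26.6
G1 X0.0 Y26.6
G1 X0.0 Y0.0
; layer 5
G0 Z12.9
G0 X0.0 Y0.0
G1 X12.4 Y0.0
G1 X12.4 Y4.6
G1 X4.5 Y4.6
G1 X4.5 Y26.6
G1 X0.0 Y26.6
G1 X0.0 Y0.0
; layer 6
G0 Z15.5
G0 X0.0 Y0.0
G1 X12.4 Y0.0
G1 X12.4 Y4.6
G1 X4.5 Y4.6
G1 X4.5 Y26.6
G1 X0.0 Y26.6
G1 X0.0 Y0.0
; layer 7
G0 Z18.1
G0 X0.0 Y0.0
G1 X12.4 Y0.0
G1 X12.4 Y4.6
G1 X4.5 Y4.6
G1 X4.5 Y26.6
G1 X0.0 Y26.6
G1 X0.0 Y0.0
M2 ; end

The solid is an L-shaped prism: outer 12.4 × 26.6 mm, arm thicknesses ≈ 4.6 mm (horizontal) and 4.5 mm (vertical), extruded 18.1 mm in z. Slicing at Δz = 2.6 mm — 7 equal slices spanning the solid's height, so layer i sits at z = i·h/7 — gives 7 non-empty perimeters. Each is a 6-segment closed polygon; G0 lifts to the layer z and rapids to the start vertex, then G1 traces the edges.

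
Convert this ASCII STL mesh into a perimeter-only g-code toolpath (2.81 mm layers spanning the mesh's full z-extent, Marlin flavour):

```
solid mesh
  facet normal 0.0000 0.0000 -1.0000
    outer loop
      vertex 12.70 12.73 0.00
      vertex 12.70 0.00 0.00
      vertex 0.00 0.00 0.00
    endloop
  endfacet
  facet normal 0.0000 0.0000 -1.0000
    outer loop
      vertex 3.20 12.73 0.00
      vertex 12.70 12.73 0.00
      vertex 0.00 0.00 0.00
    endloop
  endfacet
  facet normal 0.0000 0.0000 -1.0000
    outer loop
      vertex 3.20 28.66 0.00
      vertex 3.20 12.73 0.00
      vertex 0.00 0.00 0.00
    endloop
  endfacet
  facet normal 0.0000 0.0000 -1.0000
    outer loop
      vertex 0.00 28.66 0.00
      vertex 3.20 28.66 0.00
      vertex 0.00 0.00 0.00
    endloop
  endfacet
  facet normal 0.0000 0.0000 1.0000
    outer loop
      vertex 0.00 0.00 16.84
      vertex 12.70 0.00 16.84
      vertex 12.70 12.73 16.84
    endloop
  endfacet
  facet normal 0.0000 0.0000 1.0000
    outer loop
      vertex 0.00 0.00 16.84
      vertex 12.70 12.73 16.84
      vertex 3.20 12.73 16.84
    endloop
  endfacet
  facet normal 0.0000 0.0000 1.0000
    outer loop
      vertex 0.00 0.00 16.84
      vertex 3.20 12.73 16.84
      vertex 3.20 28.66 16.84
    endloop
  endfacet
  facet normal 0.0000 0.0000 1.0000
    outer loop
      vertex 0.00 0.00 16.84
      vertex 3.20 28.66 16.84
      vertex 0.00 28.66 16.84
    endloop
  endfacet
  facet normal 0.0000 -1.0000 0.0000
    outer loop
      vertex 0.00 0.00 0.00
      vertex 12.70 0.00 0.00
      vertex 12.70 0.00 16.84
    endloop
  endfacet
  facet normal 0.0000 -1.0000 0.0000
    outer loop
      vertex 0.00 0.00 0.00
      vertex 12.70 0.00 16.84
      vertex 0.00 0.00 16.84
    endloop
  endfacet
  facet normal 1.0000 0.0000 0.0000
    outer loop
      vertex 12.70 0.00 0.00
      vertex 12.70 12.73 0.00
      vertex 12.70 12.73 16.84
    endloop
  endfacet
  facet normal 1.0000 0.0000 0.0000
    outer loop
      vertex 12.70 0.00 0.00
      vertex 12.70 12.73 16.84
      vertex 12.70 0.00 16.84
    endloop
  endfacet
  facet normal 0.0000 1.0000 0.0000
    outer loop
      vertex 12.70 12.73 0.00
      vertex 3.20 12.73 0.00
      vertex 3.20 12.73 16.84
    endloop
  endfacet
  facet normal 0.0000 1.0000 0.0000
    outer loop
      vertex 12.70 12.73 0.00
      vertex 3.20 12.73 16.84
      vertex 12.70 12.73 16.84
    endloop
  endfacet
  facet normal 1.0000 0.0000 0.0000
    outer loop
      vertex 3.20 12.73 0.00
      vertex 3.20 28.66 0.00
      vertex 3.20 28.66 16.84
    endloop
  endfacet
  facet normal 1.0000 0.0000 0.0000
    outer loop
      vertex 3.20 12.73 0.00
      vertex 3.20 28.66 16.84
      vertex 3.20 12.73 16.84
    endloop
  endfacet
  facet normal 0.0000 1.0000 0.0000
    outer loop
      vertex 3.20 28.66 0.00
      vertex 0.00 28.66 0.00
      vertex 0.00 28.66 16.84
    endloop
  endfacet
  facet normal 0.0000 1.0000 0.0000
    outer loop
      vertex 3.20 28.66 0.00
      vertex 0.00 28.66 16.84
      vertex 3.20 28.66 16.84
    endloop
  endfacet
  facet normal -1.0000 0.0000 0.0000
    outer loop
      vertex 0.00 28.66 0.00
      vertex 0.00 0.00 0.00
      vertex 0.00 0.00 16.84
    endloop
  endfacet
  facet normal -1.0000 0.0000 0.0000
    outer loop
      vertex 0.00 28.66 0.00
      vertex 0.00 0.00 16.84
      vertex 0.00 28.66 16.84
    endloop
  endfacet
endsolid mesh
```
; perimeter-only toolpath
G21 ; units = mm
G90 ; absolute positioning
G28 ; home
; layer 1
G0 Z2.81
G0 X0.00 Y0.00
G1 X12.70 Y0.00
G1 X12.70 Y12.73
G1 X3.20 Y12.73
G1 X3.20 Y28.66
G1 X0.00 Y28.66
G1 X0.00 Y0.00
; layer 2
G0 Z5.61
G0 X0.00 Y0.00
G1 X12.70 Y0.00
G1 X12.70 Y12.73
G1 X3.20 Y12.73
G1 X3.20 Y28.66
G1 X0.00 Y28.66
G1 X0.00 Y0.00
; layer 3
G0 Z8.42
G0 X0.00 Y0.00
G1 X12.70 Y0.00
G1 X12.70 Y12.73
G1 X3.20 Y12.73
G1 X3.20 Y28.66
G1 X0.00 Y28.66
G1 X0.00 Y0.00
; layer 4
G0 Z11.23
G0 X0.00 Y0.00
G1 X12.70 Y0.00
G1 X12.70 Y12.73
G1 X3.20 Y12.73
G1 X3.20 Y28.66
G1 X0.00 Y28.66
G1 X0.00 Y0.00
; layer 5
G0 Z14.03
G0 X0.00 Y0.00
G1 X12.70 Y0.00
G1 X12.70 Y12.73
G1 X3.20 Y12.73
G1 X3.20 Y28.66
G1 X0.00 Y28.66
G1 X0.00 Y0.00
; layer 6
G0 Z16.84
G0 X0.00 Y0.00
G1 X12.70 Y0.00
G1 X12.70 Y12.73
G1 X3.20 Y12.73
G1 X3.20 Y28.66
G1 X0.00 Y28.66
G1 X0.00 Y0.00
M2 ; end

The solid is an L-shaped prism: outer 12.7 × 28.7 mm, arm thicknesses ≈ 12.7 mm (horizontal) and 3.2 mm (vertical), extruded 16.8 mm in z. Slicing at Δz = 2.81 mm — 6 equal slices spanning the solid's height, so layer i sits at z = i·h/6 — gives 6 non-empty perimeters. Each is a 6-segment closed polygon; G0 lifts to the layer z and rapids to the start vertex, then G1 traces the edges.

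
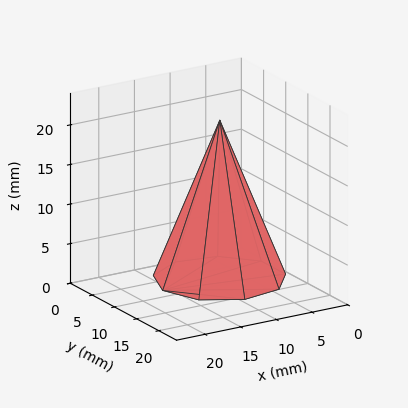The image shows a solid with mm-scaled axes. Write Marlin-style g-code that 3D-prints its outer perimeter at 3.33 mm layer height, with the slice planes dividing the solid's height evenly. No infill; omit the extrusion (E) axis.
Reading the render: the shape is a regular 9-sided pyramid, base circumscribed radius ≈ 8 mm, apex at z ≈ 20 mm (dimensions read to the nearest mm from the axis ticks). For the g-code, the solid's height is divided into equal slices at the stated Δz and each level perimeter traced with G1 moves after a G0 lift.

; perimeter-only toolpath
G21 ; units = mm
G90 ; absolute positioning
G28 ; home
; layer 1
G0 Z3.33
G0 X14.67 Y8.00
G1 X13.11 Y12.28
G1 X9.16 Y14.57
G1 X4.67 Y13.77
G1 X1.73 Y10.28
G1 X1.73 Y5.72
G1 X4.67 Y2.23
G1 X9.16 Y1.43
G1 X13.11 Y3.72
G1 X14.67 Y8.00
; layer 2
G0 Z6.67
G0 X13.33 Y8.00
G1 X12.09 Y11.43
G1 X8.93 Y13.25
G1 X5.33 Y12.62
G1 X2.99 Y9.83
G1 X2.99 Y6.17
G1 X5.33 Y3.38
G1 X8.93 Y2.75
G1 X12.09 Y4.57
G1 X13.33 Y8.00
; layer 3
G0 Z10.00
G0 X12.00 Y8.00
G1 X11.07 Y10.57
G1 X8.70 Y11.94
G1 X6.00 Y11.46
G1 X4.24 Y9.37
G1 X4.24 Y6.63
G1 X6.00 Y4.54
G1 X8.70 Y4.06
G1 X11.07 Y5.43
G1 X12.00 Y8.00
; layer 4
G0 Z13.33
G0 X10.67 Y8.00
G1 X10.04 Y9.71
G1 X8.46 Y10.63
G1 X6.67 Y10.31
G1 X5.49 Y8.91
G1 X5.49 Y7.09
G1 X6.67 Y5.69
G1 X8.46 Y5.37
G1 X10.04 Y6.29
G1 X10.67 Y8.00
; layer 5
G0 Z16.67
G0 X9.33 Y8.00
G1 X9.02 Y8.86
G1 X8.23 Y9.31
G1 X7.33 Y9.15
G1 X6.75 Y8.46
G1 X6.75 Y7.54
G1 X7.33 Y6.85
G1 X8.23 Y6.69
G1 X9.02 Y7.14
G1 X9.33 Y8.00
M2 ; end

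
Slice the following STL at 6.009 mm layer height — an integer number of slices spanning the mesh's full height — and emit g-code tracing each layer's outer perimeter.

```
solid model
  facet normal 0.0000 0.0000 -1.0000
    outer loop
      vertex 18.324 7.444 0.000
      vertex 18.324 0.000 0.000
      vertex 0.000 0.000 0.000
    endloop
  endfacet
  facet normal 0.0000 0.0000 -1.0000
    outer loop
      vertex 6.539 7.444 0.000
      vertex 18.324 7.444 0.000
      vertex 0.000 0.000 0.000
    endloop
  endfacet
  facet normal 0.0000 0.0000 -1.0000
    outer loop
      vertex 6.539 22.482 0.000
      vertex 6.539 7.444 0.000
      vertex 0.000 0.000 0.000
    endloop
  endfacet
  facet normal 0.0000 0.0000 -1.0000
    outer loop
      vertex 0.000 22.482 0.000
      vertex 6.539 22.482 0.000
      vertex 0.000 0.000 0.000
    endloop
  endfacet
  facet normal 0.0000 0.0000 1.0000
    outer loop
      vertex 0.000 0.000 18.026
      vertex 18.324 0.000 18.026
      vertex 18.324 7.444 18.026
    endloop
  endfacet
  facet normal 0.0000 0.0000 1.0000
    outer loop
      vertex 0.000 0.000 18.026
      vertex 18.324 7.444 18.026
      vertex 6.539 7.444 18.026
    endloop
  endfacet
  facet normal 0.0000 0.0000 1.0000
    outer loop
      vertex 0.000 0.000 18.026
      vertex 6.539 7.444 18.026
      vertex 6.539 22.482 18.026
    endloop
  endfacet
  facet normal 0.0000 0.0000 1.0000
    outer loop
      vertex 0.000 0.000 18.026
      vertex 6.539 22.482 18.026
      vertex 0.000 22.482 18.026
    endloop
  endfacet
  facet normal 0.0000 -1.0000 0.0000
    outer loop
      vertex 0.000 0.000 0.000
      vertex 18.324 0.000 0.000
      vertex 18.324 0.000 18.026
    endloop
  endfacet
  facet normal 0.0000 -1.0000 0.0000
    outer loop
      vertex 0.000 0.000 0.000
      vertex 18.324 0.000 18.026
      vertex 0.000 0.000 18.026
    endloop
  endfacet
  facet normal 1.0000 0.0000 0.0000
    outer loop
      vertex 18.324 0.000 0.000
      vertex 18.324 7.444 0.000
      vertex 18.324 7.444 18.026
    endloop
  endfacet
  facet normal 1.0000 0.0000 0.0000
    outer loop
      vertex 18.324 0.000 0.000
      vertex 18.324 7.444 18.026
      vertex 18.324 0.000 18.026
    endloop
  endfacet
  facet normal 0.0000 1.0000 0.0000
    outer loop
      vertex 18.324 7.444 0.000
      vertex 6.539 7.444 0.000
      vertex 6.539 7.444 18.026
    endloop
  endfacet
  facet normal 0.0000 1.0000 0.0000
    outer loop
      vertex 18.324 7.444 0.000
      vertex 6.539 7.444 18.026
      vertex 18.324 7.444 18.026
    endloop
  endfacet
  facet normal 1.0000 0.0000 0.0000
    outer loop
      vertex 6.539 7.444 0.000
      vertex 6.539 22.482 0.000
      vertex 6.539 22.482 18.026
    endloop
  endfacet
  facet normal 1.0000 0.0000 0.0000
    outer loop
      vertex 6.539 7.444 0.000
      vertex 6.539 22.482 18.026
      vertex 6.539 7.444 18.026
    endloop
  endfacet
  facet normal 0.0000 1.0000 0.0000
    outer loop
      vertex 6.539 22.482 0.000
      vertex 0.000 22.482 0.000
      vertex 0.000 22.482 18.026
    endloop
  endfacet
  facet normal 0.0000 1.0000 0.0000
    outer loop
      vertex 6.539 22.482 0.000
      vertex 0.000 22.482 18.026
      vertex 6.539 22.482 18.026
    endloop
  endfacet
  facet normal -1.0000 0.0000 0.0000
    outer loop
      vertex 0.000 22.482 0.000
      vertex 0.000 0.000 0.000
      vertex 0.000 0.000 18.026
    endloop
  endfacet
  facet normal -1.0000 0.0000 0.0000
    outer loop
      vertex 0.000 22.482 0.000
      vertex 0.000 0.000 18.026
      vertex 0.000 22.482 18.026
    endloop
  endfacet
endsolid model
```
; perimeter-only toolpath
G21 ; units = mm
G90 ; absolute positioning
G28 ; home
; layer 1
G0 Z6.009
G0 X0.000 Y0.000
G1 X18.324 Y0.000
G1 X18.324 Y7.444
G1 X6.539 Y7.444
G1 X6.539 Y22.482
G1 X0.000 Y22.482
G1 X0.000 Y0.000
; layer 2
G0 Z12.017
G0 X0.000 Y0.000
G1 X18.324 Y0.000
G1 X18.324 Y7.444
G1 X6.539 Y7.444
G1 X6.539 Y22.482
G1 X0.000 Y22.482
G1 X0.000 Y0.000
; layer 3
G0 Z18.026
G0 X0.000 Y0.000
G1 X18.324 Y0.000
G1 X18.324 Y7.444
G1 X6.539 Y7.444
G1 X6.539 Y22.482
G1 X0.000 Y22.482
G1 X0.000 Y0.000
M2 ; end

The solid is an L-shaped prism: outer 18.3 × 22.5 mm, arm thicknesses ≈ 7.44 mm (horizontal) and 6.54 mm (vertical), extruded 18 mm in z. Slicing at Δz = 6.009 mm — 3 equal slices spanning the solid's height, so layer i sits at z = i·h/3 — gives 3 non-empty perimeters. Each is a 6-segment closed polygon; G0 lifts to the layer z and rapids to the start vertex, then G1 traces the edges.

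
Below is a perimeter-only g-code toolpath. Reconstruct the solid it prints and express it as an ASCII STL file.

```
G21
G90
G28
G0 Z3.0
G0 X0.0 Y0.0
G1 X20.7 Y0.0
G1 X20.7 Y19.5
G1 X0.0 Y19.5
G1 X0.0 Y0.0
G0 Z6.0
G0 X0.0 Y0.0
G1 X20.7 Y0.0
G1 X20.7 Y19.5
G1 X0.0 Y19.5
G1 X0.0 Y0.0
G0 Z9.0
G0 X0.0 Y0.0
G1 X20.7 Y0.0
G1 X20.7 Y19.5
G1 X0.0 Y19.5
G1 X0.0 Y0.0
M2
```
solid part
  facet normal 0.0000 0.0000 -1.0000
    outer loop
      vertex 20.7 19.5 0.0
      vertex 20.7 0.0 0.0
      vertex 0.0 0.0 0.0
    endloop
  endfacet
  facet normal 0.0000 0.0000 -1.0000
    outer loop
      vertex 0.0 19.5 0.0
      vertex 20.7 19.5 0.0
      vertex 0.0 0.0 0.0
    endloop
  endfacet
  facet normal 0.0000 0.0000 1.0000
    outer loop
      vertex 0.0 0.0 9.0
      vertex 20.7 0.0 9.0
      vertex 20.7 19.5 9.0
    endloop
  endfacet
  facet normal 0.0000 0.0000 1.0000
    outer loop
      vertex 0.0 0.0 9.0
      vertex 20.7 19.5 9.0
      vertex 0.0 19.5 9.0
    endloop
  endfacet
  facet normal 0.0000 -1.0000 0.0000
    outer loop
      vertex 0.0 0.0 0.0
      vertex 20.7 0.0 0.0
      vertex 20.7 0.0 9.0
    endloop
  endfacet
  facet normal 0.0000 -1.0000 0.0000
    outer loop
      vertex 0.0 0.0 0.0
      vertex 20.7 0.0 9.0
      vertex 0.0 0.0 9.0
    endloop
  endfacet
  facet normal 0.0000 1.0000 0.0000
    outer loop
      vertex 20.7 19.5 9.0
      vertex 20.7 19.5 0.0
      vertex 0.0 19.5 0.0
    endloop
  endfacet
  facet normal 0.0000 1.0000 0.0000
    outer loop
      vertex 0.0 19.5 9.0
      vertex 20.7 19.5 9.0
      vertex 0.0 19.5 0.0
    endloop
  endfacet
  facet normal -1.0000 0.0000 0.0000
    outer loop
      vertex 0.0 19.5 9.0
      vertex 0.0 19.5 0.0
      vertex 0.0 0.0 0.0
    endloop
  endfacet
  facet normal -1.0000 0.0000 0.0000
    outer loop
      vertex 0.0 0.0 9.0
      vertex 0.0 19.5 9.0
      vertex 0.0 0.0 0.0
    endloop
  endfacet
  facet normal 1.0000 0.0000 0.0000
    outer loop
      vertex 20.7 0.0 0.0
      vertex 20.7 19.5 0.0
      vertex 20.7 19.5 9.0
    endloop
  endfacet
  facet normal 1.0000 0.0000 0.0000
    outer loop
      vertex 20.7 0.0 0.0
      vertex 20.7 19.5 9.0
      vertex 20.7 0.0 9.0
    endloop
  endfacet
endsolid part

The G0 Z moves step by Δz≈3.0 mm. Every layer's G1 loop is the same polygon, so the solid is a straight extrusion of it from z=0 to z≈9. Closing with flat bottom and top caps and triangulating gives 12 facets — a rectangular box, roughly 20.7 × 19.5 mm footprint and 9 mm tall.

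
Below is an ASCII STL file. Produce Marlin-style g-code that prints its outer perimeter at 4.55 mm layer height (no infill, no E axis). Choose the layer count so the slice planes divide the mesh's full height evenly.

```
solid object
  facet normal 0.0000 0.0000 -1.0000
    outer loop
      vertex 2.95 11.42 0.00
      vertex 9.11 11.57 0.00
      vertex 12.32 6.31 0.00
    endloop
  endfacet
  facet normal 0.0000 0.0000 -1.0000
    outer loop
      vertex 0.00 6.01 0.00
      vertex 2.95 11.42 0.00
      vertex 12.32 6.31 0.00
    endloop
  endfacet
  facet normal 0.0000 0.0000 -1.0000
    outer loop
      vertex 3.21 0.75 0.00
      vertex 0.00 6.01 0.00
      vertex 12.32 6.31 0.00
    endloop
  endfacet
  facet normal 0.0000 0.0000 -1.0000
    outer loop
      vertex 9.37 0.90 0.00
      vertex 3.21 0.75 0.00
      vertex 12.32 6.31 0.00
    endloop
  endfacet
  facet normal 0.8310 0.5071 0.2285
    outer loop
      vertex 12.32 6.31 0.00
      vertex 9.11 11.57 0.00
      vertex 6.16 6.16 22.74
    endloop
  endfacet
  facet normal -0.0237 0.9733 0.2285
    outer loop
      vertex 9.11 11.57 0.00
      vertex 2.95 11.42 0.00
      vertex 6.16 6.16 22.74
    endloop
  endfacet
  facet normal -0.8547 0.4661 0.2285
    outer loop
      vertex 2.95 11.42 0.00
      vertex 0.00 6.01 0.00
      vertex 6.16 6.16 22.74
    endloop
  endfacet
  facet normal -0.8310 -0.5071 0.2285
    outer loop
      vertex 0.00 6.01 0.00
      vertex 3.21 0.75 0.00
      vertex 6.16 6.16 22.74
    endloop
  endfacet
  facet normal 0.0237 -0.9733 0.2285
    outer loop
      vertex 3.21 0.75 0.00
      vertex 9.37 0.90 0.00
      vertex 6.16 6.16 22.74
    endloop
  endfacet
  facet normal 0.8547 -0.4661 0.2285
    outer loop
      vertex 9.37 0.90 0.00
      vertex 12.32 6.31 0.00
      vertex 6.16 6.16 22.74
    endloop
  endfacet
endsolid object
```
; perimeter-only toolpath
G21 ; units = mm
G90 ; absolute positioning
G28 ; home
; layer 1
G0 Z4.55
G0 X11.09 Y6.28
G1 X8.52 Y10.49
G1 X3.59 Y10.37
G1 X1.23 Y6.04
G1 X3.80 Y1.83
G1 X8.73 Y1.95
G1 X11.09 Y6.28
; layer 2
G0 Z9.10
G0 X9.86 Y6.25
G1 X7.93 Y9.41
G1 X4.23 Y9.32
G1 X2.46 Y6.07
G1 X4.39 Y2.91
G1 X8.09 Y3.00
G1 X9.86 Y6.25
; layer 3
G0 Z13.64
G0 X8.62 Y6.22
G1 X7.34 Y8.32
G1 X4.88 Y8.26
G1 X3.70 Y6.10
G1 X4.98 Y4.00
G1 X7.44 Y4.06
G1 X8.62 Y6.22
; layer 4
G0 Z18.19
G0 X7.39 Y6.19
G1 X6.75 Y7.24
G1 X5.52 Y7.21
G1 X4.93 Y6.13
G1 X5.57 Y5.08
G1 X6.80 Y5.11
G1 X7.39 Y6.19
M2 ; end

The solid is a regular 6-sided pyramid, base circumscribed radius ≈ 6.16 mm, apex at z ≈ 22.7 mm. Slicing at Δz = 4.55 mm — 5 equal slices spanning the solid's height, so layer i sits at z = i·h/5 — gives 4 non-empty perimeters. Each is a 6-segment closed polygon; G0 lifts to the layer z and rapids to the start vertex, then G1 traces the edges. The cross-section shrinks linearly with z (the slice at the apex is degenerate and omitted).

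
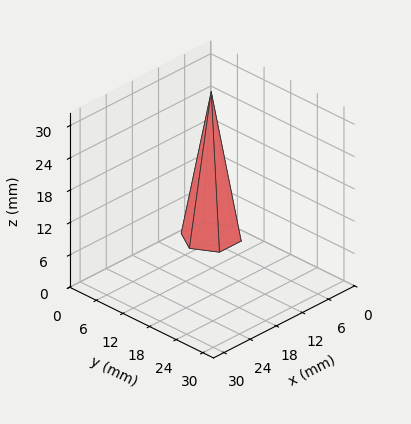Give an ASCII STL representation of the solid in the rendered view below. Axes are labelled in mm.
Reading the render: the shape is a regular 6-sided pyramid, base circumscribed radius ≈ 5 mm, apex at z ≈ 27 mm (dimensions read to the nearest mm from the axis ticks). For the STL, each face is triangulated and given an outward normal.

solid part
  facet normal 0.0000 0.0000 -1.0000
    outer loop
      vertex 2.5 9.3 0.0
      vertex 7.5 9.3 0.0
      vertex 10.0 5.0 0.0
    endloop
  endfacet
  facet normal 0.0000 0.0000 -1.0000
    outer loop
      vertex 0.0 5.0 0.0
      vertex 2.5 9.3 0.0
      vertex 10.0 5.0 0.0
    endloop
  endfacet
  facet normal 0.0000 0.0000 -1.0000
    outer loop
      vertex 2.5 0.7 0.0
      vertex 0.0 5.0 0.0
      vertex 10.0 5.0 0.0
    endloop
  endfacet
  facet normal 0.0000 0.0000 -1.0000
    outer loop
      vertex 7.5 0.7 0.0
      vertex 2.5 0.7 0.0
      vertex 10.0 5.0 0.0
    endloop
  endfacet
  facet normal 0.8536 0.4963 0.1581
    outer loop
      vertex 10.0 5.0 0.0
      vertex 7.5 9.3 0.0
      vertex 5.0 5.0 27.0
    endloop
  endfacet
  facet normal 0.0000 0.9876 0.1573
    outer loop
      vertex 7.5 9.3 0.0
      vertex 2.5 9.3 0.0
      vertex 5.0 5.0 27.0
    endloop
  endfacet
  facet normal -0.8536 0.4963 0.1581
    outer loop
      vertex 2.5 9.3 0.0
      vertex 0.0 5.0 0.0
      vertex 5.0 5.0 27.0
    endloop
  endfacet
  facet normal -0.8536 -0.4963 0.1581
    outer loop
      vertex 0.0 5.0 0.0
      vertex 2.5 0.7 0.0
      vertex 5.0 5.0 27.0
    endloop
  endfacet
  facet normal 0.0000 -0.9876 0.1573
    outer loop
      vertex 2.5 0.7 0.0
      vertex 7.5 0.7 0.0
      vertex 5.0 5.0 27.0
    endloop
  endfacet
  facet normal 0.8536 -0.4963 0.1581
    outer loop
      vertex 7.5 0.7 0.0
      vertex 10.0 5.0 0.0
      vertex 5.0 5.0 27.0
    endloop
  endfacet
endsolid part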